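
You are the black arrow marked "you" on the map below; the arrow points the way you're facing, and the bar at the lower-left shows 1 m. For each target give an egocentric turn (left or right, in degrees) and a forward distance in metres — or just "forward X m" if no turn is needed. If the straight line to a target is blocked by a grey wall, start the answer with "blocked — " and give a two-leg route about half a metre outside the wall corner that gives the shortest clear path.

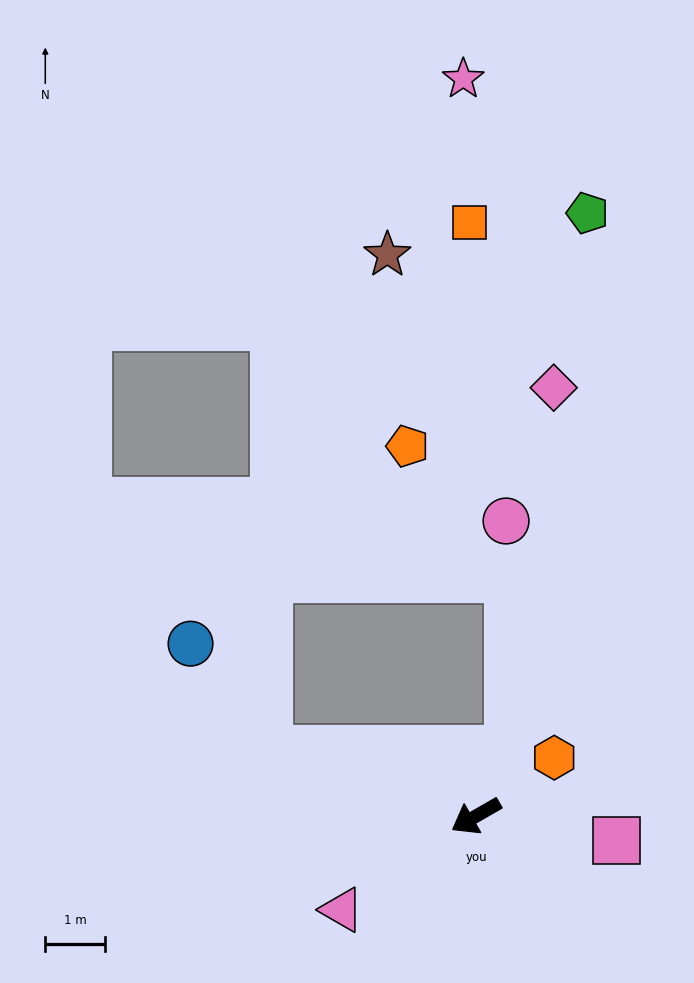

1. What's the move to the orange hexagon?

turn right 173°, forward 1.6 m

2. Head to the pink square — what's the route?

turn left 140°, forward 2.4 m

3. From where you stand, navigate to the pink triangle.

turn left 5°, forward 2.7 m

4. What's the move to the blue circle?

blocked — turn right 47°, forward 3.7 m, then turn right 37°, forward 2.2 m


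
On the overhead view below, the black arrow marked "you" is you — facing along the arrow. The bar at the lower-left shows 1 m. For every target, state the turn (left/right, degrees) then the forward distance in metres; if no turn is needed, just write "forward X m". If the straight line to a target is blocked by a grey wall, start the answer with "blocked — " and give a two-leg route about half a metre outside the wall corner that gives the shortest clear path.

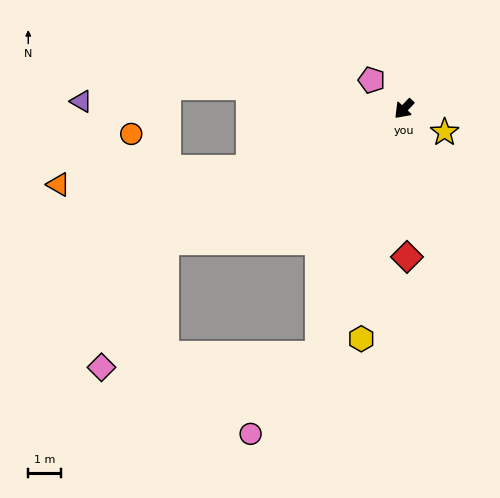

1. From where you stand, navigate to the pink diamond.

blocked — turn right 17°, forward 8.5 m, then turn left 34°, forward 4.4 m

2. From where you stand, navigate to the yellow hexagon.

turn left 33°, forward 7.2 m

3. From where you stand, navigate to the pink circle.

blocked — turn left 24°, forward 8.1 m, then turn right 21°, forward 3.2 m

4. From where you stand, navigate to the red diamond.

turn left 45°, forward 4.6 m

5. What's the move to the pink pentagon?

turn right 88°, forward 1.3 m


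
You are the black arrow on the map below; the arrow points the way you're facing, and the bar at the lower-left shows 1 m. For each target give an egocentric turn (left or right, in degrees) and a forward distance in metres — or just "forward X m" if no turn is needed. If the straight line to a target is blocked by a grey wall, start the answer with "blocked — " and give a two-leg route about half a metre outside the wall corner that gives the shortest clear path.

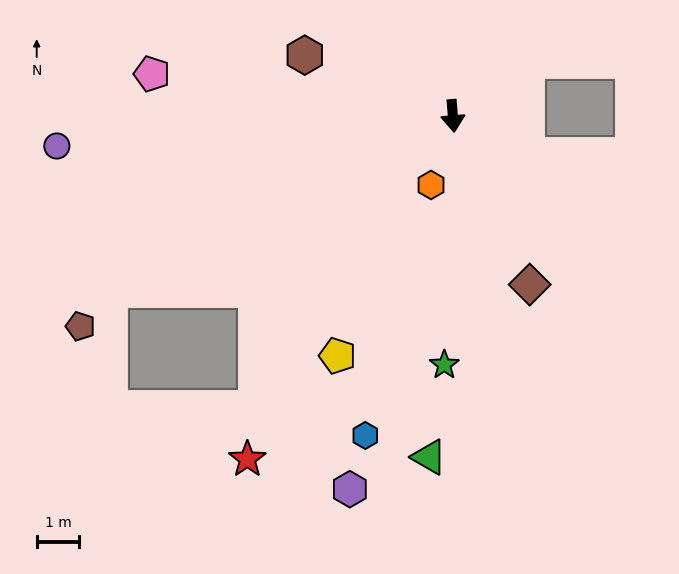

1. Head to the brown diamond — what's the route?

turn left 20°, forward 4.3 m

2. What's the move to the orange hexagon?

turn right 22°, forward 1.7 m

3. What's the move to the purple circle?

turn right 90°, forward 9.3 m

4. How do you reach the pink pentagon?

turn right 103°, forward 7.1 m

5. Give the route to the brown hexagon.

turn right 117°, forward 3.7 m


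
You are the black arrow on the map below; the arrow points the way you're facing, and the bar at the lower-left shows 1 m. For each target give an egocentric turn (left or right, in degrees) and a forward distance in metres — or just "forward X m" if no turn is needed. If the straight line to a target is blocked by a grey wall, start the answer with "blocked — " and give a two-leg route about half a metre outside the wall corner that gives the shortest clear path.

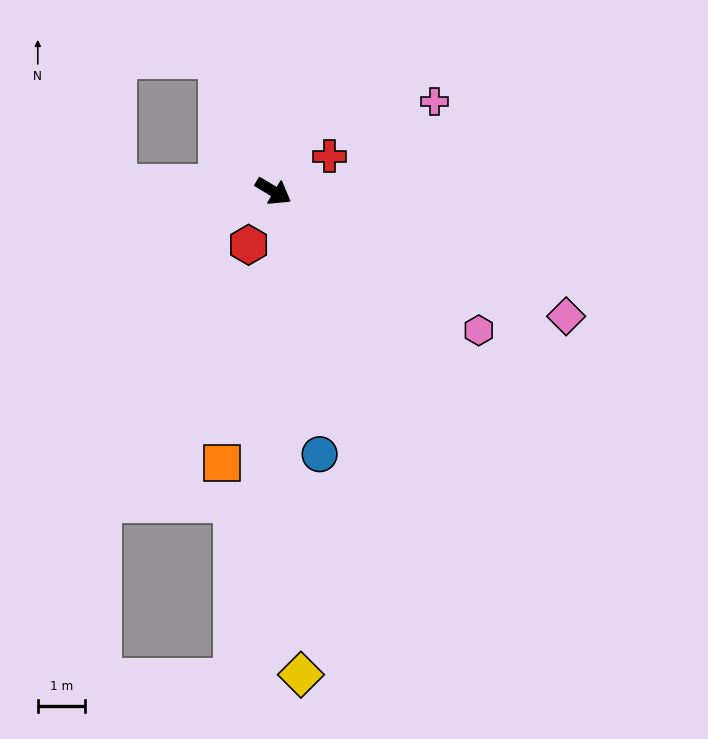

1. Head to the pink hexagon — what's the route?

turn right 3°, forward 5.3 m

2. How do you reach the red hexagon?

turn right 84°, forward 1.3 m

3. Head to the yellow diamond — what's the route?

turn right 56°, forward 10.3 m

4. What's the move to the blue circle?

turn right 49°, forward 5.7 m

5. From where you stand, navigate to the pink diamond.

turn left 8°, forward 6.8 m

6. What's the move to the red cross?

turn left 63°, forward 1.4 m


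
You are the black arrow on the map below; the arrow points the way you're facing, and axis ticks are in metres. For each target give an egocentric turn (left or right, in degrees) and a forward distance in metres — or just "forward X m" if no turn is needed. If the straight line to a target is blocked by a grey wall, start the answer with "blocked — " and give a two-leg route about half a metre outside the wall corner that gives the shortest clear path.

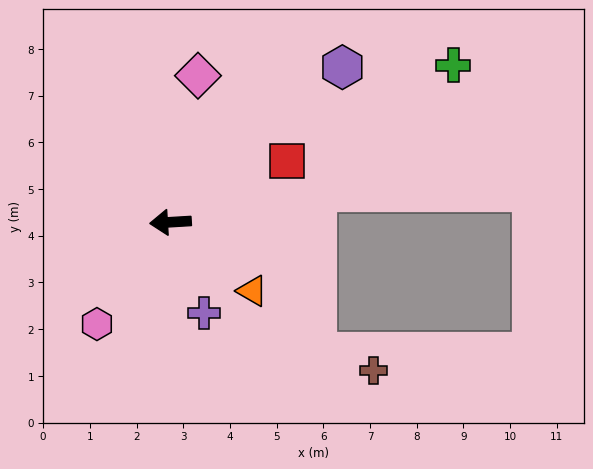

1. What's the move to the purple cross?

turn left 107°, forward 2.1 m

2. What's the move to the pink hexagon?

turn left 51°, forward 2.7 m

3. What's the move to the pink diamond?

turn right 104°, forward 3.2 m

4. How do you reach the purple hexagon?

turn right 141°, forward 5.0 m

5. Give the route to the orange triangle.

turn left 137°, forward 2.3 m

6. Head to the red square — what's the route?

turn right 156°, forward 2.8 m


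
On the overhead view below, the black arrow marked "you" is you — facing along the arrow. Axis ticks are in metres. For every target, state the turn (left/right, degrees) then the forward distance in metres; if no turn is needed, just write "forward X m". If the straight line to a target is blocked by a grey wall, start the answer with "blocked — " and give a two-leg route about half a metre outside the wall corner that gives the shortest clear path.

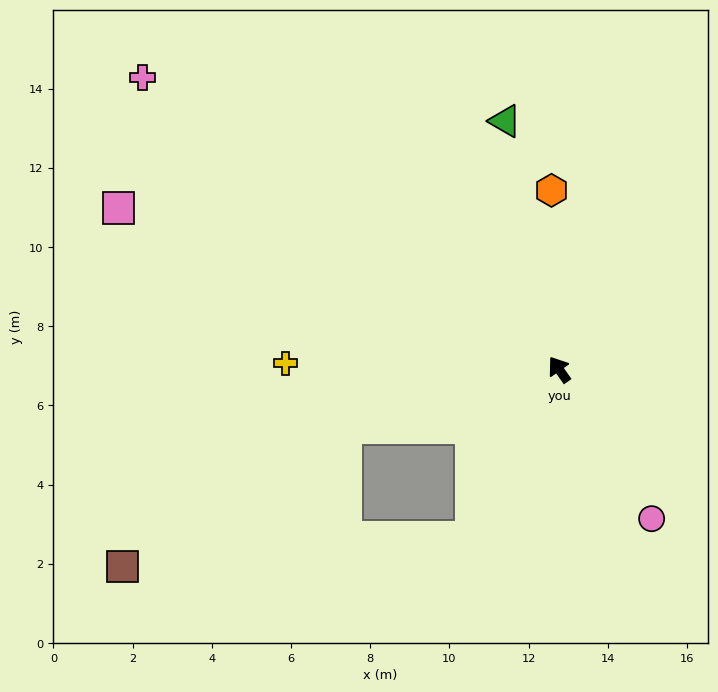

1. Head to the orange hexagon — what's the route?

turn right 33°, forward 4.5 m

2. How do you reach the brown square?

blocked — turn left 70°, forward 5.6 m, then turn left 17°, forward 6.6 m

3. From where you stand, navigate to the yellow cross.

turn left 54°, forward 6.9 m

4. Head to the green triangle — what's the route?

turn right 23°, forward 6.4 m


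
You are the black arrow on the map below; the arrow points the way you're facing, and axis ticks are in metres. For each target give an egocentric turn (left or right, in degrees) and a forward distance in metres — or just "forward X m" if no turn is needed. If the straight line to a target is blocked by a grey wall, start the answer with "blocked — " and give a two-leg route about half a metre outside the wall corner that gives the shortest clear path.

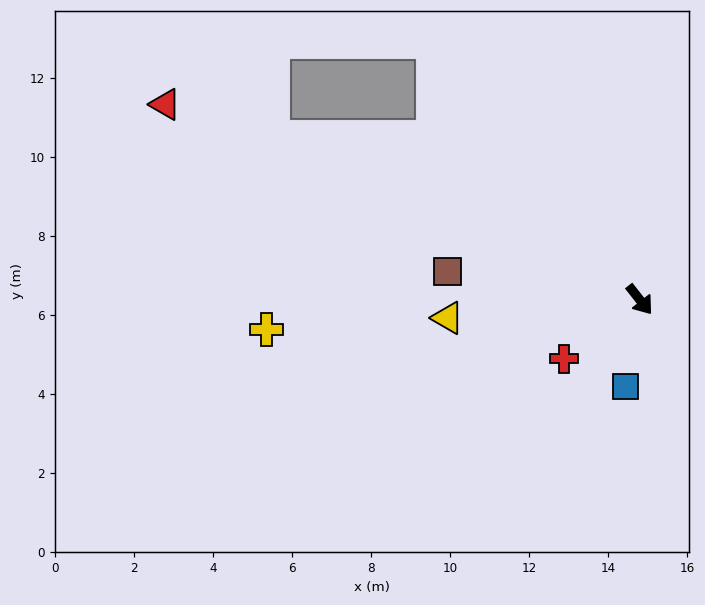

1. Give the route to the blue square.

turn right 47°, forward 2.2 m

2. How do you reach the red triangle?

turn right 150°, forward 13.0 m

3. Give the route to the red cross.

turn right 90°, forward 2.4 m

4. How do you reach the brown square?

turn right 136°, forward 4.9 m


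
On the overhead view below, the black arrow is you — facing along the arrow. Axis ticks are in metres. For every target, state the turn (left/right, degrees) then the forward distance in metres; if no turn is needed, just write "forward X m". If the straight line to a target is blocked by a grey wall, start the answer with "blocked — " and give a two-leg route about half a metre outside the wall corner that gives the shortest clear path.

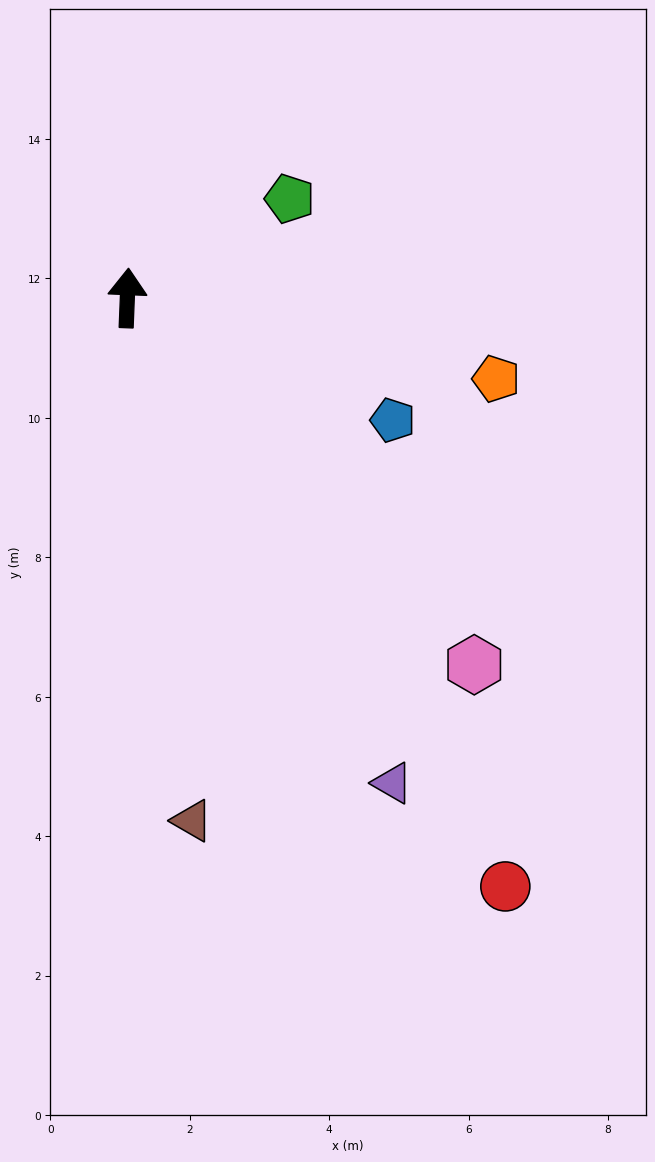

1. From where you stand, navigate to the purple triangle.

turn right 149°, forward 7.9 m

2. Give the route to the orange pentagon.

turn right 100°, forward 5.4 m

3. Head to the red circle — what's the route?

turn right 145°, forward 10.0 m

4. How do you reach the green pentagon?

turn right 56°, forward 2.7 m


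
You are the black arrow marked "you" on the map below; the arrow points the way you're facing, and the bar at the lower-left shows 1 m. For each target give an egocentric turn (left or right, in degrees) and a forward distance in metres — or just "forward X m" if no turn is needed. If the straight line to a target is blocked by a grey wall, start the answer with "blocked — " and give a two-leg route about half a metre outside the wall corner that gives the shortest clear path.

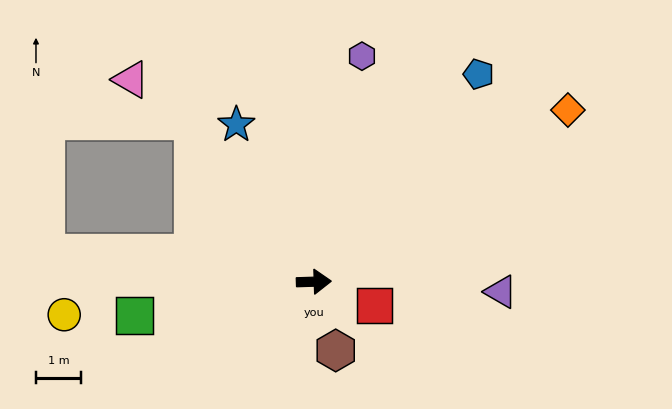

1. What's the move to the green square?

turn right 171°, forward 4.1 m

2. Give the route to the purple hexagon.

turn left 76°, forward 5.1 m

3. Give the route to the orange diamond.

turn left 32°, forward 6.8 m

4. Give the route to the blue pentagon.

turn left 50°, forward 5.9 m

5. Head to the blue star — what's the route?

turn left 114°, forward 3.9 m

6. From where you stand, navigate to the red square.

turn right 23°, forward 1.5 m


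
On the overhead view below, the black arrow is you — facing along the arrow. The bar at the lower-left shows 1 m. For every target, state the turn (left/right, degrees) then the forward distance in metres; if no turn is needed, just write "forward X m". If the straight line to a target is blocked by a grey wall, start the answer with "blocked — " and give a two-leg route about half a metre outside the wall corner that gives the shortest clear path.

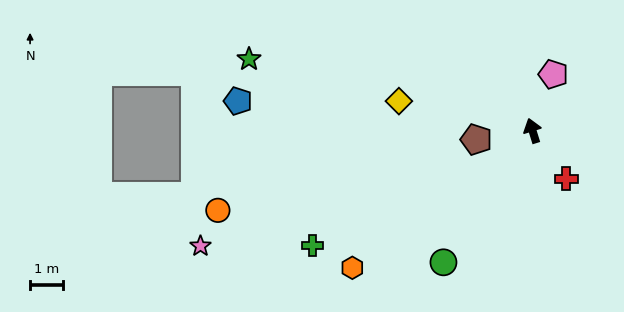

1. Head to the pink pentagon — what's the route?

turn right 37°, forward 1.8 m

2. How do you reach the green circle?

turn left 129°, forward 4.8 m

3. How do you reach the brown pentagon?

turn left 82°, forward 1.7 m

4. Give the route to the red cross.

turn right 162°, forward 1.8 m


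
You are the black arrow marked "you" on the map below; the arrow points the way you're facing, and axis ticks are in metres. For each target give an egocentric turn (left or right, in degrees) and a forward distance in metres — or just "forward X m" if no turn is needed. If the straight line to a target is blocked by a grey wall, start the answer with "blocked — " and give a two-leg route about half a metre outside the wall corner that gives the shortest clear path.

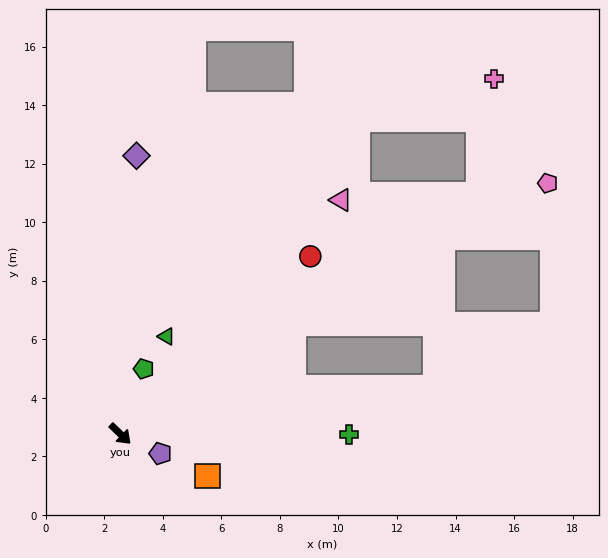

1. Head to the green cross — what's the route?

turn left 44°, forward 7.8 m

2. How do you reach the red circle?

turn left 87°, forward 8.9 m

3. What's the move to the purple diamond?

turn left 131°, forward 9.5 m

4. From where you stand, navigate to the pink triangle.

turn left 91°, forward 11.0 m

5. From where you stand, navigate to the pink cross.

blocked — turn left 97°, forward 13.5 m, then turn right 36°, forward 4.9 m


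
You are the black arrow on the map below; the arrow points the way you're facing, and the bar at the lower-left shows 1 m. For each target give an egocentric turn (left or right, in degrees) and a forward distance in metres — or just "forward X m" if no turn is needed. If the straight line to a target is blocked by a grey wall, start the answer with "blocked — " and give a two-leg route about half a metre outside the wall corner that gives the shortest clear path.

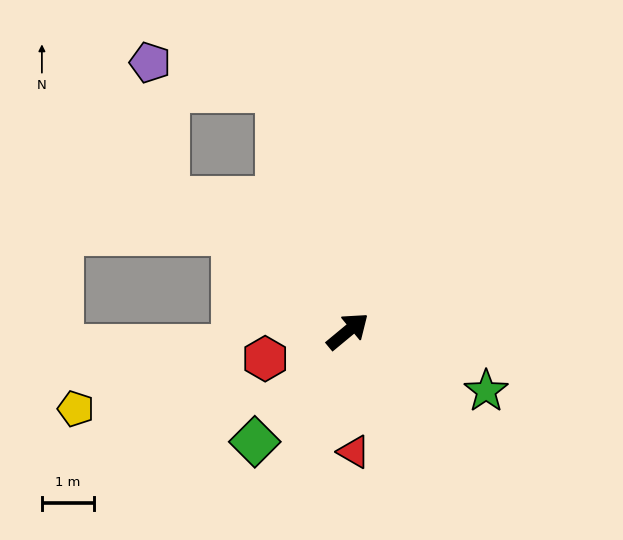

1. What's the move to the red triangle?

turn right 127°, forward 2.3 m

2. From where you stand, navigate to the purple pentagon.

blocked — turn left 67°, forward 4.8 m, then turn left 61°, forward 2.5 m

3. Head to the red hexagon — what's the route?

turn left 159°, forward 1.7 m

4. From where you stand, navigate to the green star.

turn right 63°, forward 2.9 m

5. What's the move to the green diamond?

turn right 170°, forward 2.8 m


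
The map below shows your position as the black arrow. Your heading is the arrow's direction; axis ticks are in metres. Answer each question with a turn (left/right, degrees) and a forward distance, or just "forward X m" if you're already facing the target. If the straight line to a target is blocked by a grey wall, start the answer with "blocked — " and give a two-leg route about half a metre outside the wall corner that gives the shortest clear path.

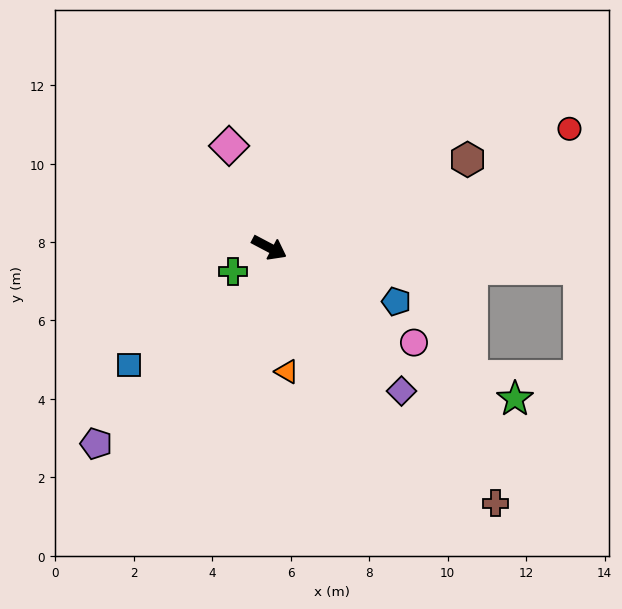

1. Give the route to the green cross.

turn right 119°, forward 1.1 m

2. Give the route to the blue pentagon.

turn left 5°, forward 3.5 m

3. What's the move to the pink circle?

turn right 5°, forward 4.4 m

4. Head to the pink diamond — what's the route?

turn left 139°, forward 2.8 m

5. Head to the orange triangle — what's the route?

turn right 54°, forward 3.2 m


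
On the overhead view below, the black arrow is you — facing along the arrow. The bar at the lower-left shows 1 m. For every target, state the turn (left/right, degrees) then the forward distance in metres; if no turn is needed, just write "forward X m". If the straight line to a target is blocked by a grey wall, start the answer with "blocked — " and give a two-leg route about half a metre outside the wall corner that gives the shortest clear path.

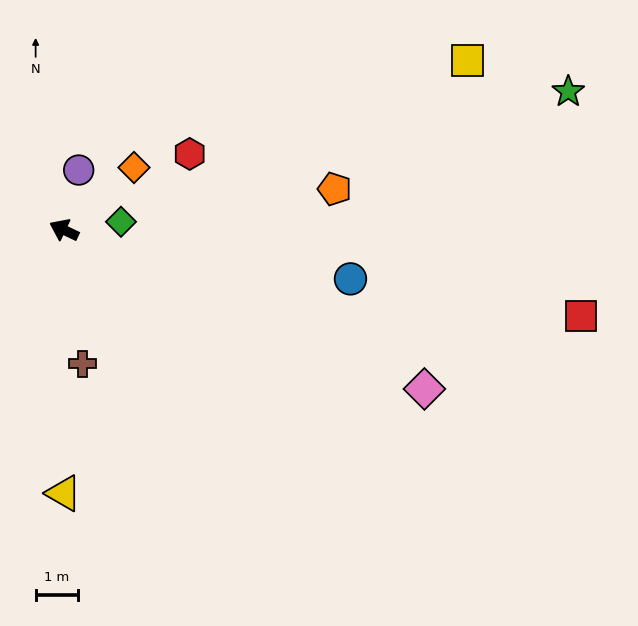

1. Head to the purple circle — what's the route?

turn right 78°, forward 1.5 m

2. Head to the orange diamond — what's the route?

turn right 113°, forward 2.2 m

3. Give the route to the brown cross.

turn left 123°, forward 3.2 m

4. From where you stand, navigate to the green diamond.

turn right 146°, forward 1.4 m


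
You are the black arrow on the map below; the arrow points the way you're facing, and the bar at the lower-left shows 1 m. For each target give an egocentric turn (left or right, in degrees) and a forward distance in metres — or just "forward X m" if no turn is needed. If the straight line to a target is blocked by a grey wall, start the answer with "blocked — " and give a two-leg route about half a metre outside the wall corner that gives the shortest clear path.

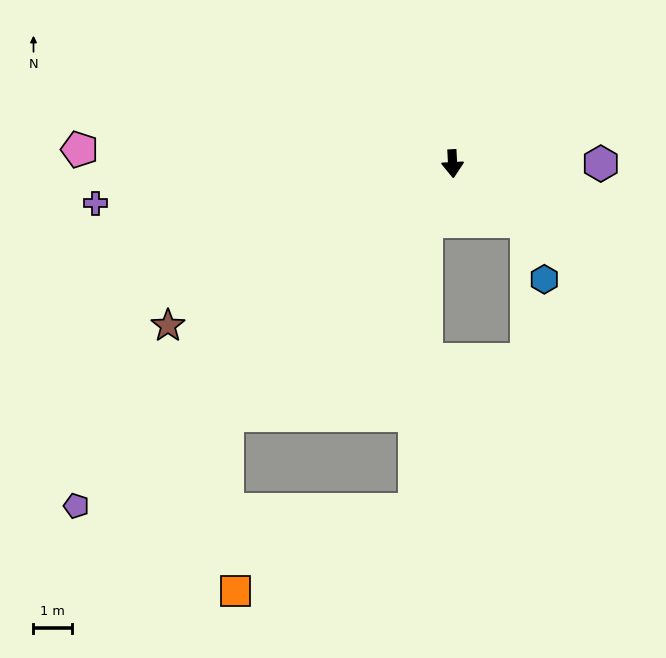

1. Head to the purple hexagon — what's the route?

turn left 87°, forward 3.8 m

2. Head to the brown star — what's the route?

turn right 63°, forward 8.5 m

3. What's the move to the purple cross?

turn right 87°, forward 9.3 m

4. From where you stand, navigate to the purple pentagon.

turn right 51°, forward 13.1 m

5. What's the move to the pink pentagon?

turn right 95°, forward 9.6 m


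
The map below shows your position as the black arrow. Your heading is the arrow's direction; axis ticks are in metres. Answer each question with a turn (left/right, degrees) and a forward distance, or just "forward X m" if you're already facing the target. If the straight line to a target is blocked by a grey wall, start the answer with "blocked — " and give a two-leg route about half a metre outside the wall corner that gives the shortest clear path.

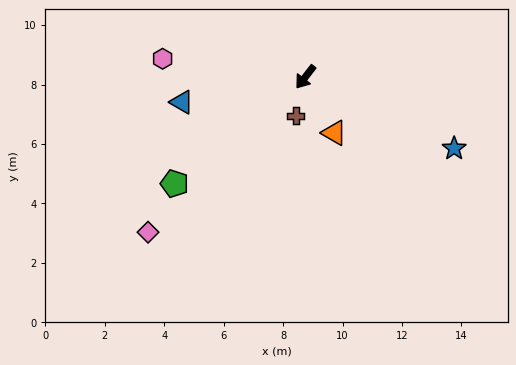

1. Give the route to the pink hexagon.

turn right 59°, forward 4.8 m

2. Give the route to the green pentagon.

turn right 13°, forward 5.7 m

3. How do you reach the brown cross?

turn left 24°, forward 1.3 m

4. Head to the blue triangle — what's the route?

turn right 41°, forward 4.2 m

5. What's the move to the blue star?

turn left 102°, forward 5.6 m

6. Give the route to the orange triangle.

turn left 65°, forward 2.1 m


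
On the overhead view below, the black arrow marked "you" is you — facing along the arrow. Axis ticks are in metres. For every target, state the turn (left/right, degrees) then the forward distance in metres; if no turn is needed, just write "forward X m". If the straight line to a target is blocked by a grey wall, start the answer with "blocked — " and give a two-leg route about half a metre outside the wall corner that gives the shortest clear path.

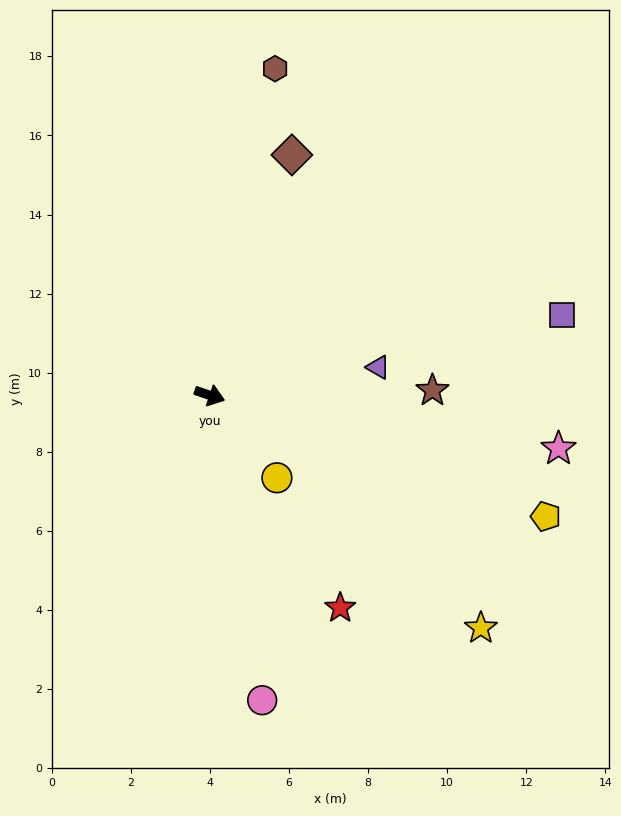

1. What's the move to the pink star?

turn left 10°, forward 8.9 m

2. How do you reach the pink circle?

turn right 62°, forward 7.8 m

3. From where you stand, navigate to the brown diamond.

turn left 90°, forward 6.4 m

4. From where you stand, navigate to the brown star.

turn left 20°, forward 5.6 m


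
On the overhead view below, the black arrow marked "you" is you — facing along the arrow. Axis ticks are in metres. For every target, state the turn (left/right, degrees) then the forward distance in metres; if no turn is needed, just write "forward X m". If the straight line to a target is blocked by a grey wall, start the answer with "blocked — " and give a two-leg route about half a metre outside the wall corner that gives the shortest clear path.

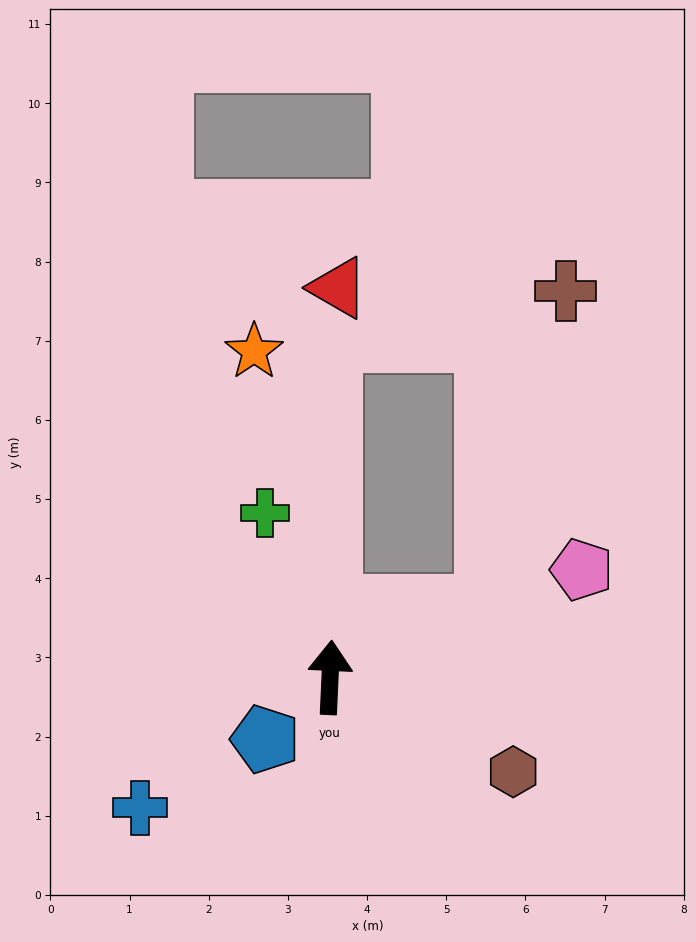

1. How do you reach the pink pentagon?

turn right 64°, forward 3.5 m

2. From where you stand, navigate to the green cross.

turn left 24°, forward 2.2 m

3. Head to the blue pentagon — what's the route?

turn left 136°, forward 1.1 m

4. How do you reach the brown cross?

blocked — turn right 64°, forward 2.2 m, then turn left 53°, forward 4.1 m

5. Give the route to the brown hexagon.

turn right 115°, forward 2.6 m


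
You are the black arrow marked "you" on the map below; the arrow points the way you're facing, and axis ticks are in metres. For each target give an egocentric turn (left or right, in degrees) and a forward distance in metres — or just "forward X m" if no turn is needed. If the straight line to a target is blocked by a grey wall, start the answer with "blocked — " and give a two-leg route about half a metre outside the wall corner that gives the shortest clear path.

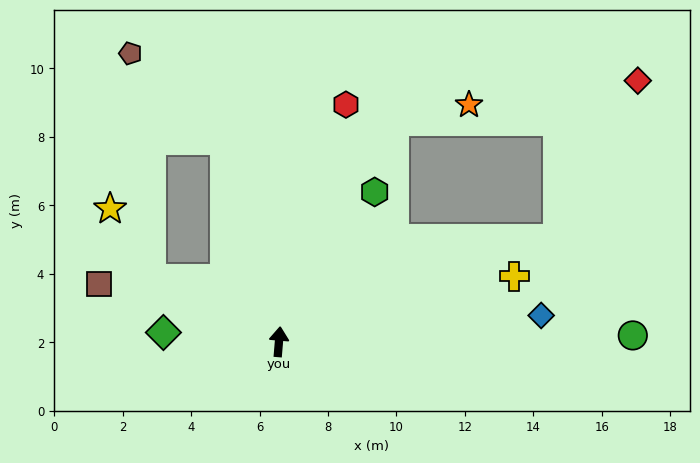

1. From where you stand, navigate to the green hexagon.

turn right 28°, forward 5.2 m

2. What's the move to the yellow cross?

turn right 70°, forward 7.1 m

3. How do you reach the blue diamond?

turn right 80°, forward 7.7 m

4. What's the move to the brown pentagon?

blocked — turn left 20°, forward 6.1 m, then turn left 32°, forward 3.7 m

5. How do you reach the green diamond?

turn left 90°, forward 3.4 m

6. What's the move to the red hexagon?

turn right 11°, forward 7.2 m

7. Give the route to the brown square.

turn left 77°, forward 5.5 m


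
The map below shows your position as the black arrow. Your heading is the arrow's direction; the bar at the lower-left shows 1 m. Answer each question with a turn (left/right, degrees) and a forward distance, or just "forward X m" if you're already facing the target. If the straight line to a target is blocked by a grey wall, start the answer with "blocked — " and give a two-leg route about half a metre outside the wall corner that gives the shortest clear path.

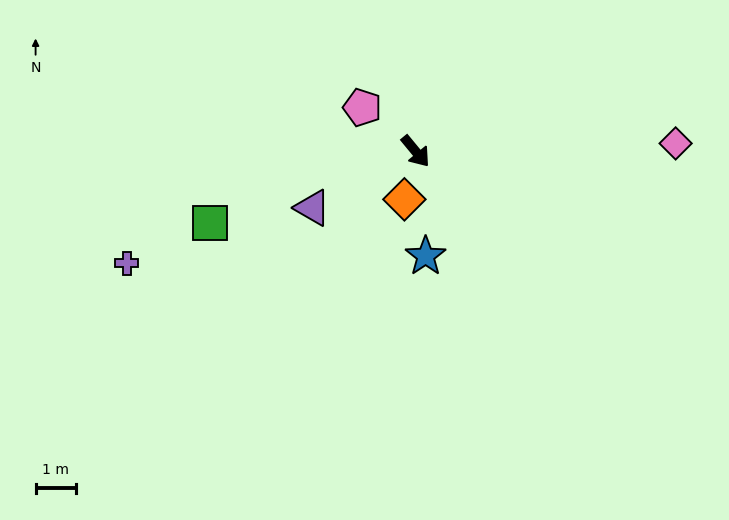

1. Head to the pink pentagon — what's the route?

turn right 169°, forward 1.7 m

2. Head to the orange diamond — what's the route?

turn right 53°, forward 1.2 m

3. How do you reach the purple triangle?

turn right 101°, forward 2.9 m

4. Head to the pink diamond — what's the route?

turn left 52°, forward 6.4 m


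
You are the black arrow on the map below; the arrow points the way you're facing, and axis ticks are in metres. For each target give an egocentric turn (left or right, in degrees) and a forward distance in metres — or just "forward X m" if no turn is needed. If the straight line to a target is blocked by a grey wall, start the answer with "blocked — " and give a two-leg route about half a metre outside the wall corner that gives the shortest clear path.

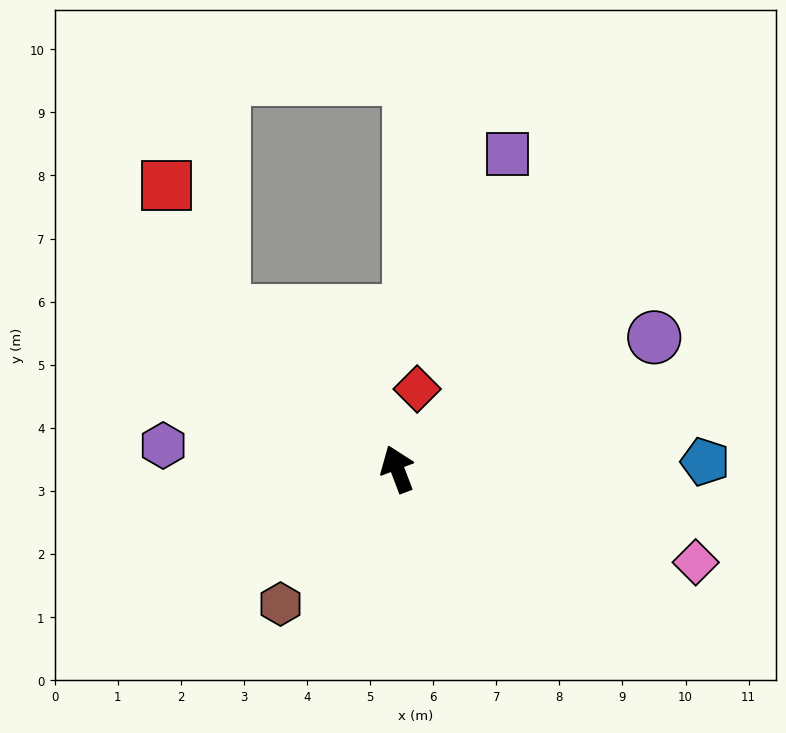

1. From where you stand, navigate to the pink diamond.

turn right 128°, forward 5.0 m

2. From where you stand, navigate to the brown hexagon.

turn left 118°, forward 2.8 m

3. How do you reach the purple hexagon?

turn left 63°, forward 3.7 m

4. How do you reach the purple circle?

turn right 84°, forward 4.6 m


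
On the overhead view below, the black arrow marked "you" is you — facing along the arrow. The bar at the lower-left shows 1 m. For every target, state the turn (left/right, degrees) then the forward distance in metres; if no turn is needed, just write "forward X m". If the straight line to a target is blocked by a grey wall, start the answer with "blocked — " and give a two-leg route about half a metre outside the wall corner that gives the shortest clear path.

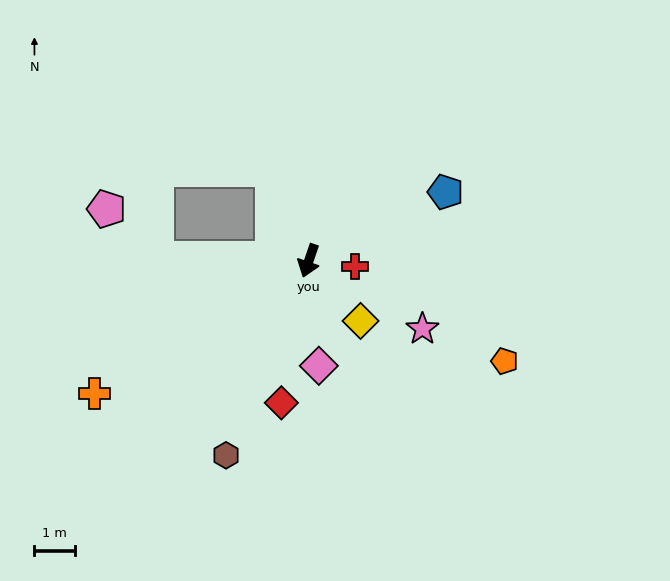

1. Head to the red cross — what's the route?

turn left 102°, forward 1.2 m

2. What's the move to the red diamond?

turn left 8°, forward 3.6 m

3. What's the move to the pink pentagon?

blocked — turn right 72°, forward 3.8 m, then turn right 43°, forward 1.7 m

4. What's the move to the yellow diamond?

turn left 60°, forward 2.0 m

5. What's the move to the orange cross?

turn right 39°, forward 6.3 m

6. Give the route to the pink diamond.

turn left 24°, forward 2.6 m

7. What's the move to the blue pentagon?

turn left 136°, forward 3.8 m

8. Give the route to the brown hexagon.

turn right 4°, forward 5.3 m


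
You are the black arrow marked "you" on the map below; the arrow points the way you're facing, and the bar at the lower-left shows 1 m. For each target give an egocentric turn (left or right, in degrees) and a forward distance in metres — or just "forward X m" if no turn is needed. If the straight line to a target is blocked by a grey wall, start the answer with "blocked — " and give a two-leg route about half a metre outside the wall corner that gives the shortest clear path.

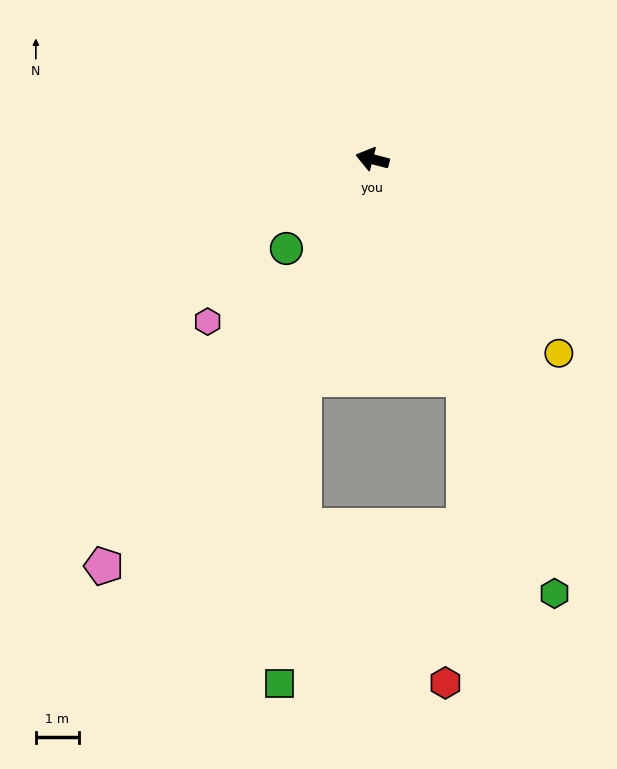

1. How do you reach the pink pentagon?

turn left 71°, forward 11.3 m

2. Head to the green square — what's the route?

blocked — turn left 87°, forward 5.3 m, then turn left 13°, forward 7.1 m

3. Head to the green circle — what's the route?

turn left 61°, forward 2.9 m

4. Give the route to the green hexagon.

turn left 127°, forward 10.9 m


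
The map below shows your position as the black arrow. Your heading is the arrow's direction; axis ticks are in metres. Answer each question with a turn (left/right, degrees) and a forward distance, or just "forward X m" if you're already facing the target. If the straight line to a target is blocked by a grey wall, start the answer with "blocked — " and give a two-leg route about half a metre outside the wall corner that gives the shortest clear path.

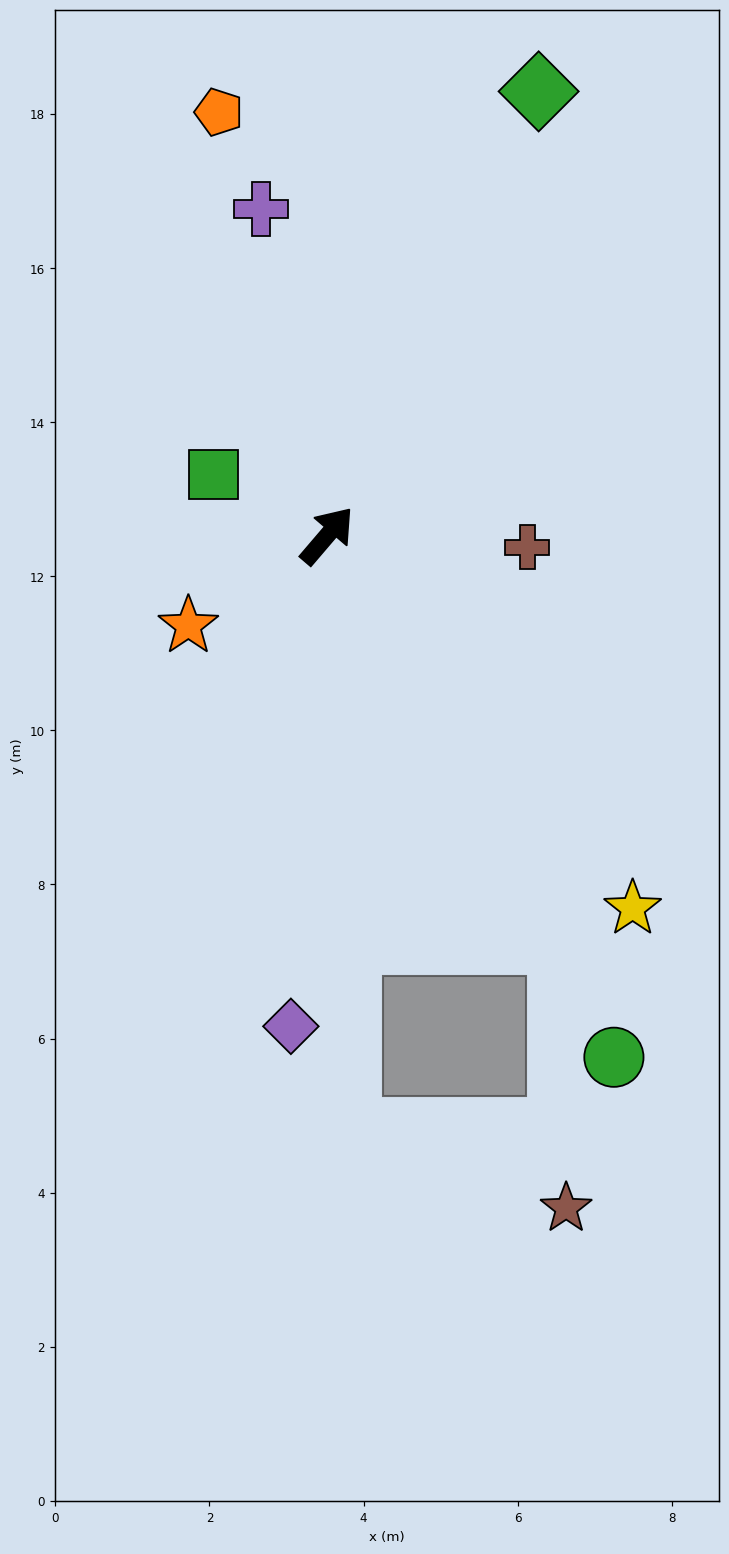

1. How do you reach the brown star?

blocked — turn right 110°, forward 6.1 m, then turn right 28°, forward 3.5 m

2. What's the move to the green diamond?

turn left 15°, forward 6.4 m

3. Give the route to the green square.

turn left 103°, forward 1.7 m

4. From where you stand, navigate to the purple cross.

turn left 52°, forward 4.3 m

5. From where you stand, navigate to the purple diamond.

turn right 144°, forward 6.4 m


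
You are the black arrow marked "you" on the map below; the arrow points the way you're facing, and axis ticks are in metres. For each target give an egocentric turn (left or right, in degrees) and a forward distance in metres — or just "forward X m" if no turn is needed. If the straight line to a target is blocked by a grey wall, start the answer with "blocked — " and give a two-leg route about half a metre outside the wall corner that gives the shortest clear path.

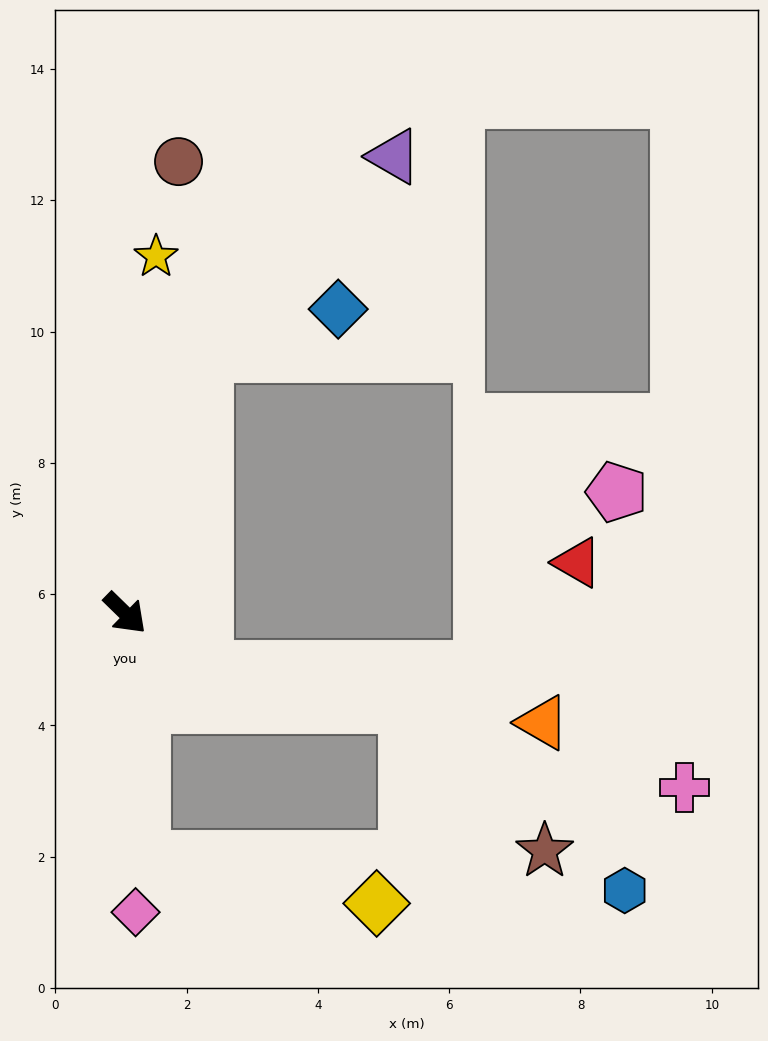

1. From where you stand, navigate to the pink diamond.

turn right 44°, forward 4.6 m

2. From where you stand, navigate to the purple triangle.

blocked — turn left 117°, forward 4.1 m, then turn right 26°, forward 4.2 m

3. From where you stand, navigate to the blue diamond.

blocked — turn left 117°, forward 4.1 m, then turn right 54°, forward 2.1 m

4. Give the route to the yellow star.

turn left 129°, forward 5.5 m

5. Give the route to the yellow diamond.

blocked — turn right 42°, forward 3.8 m, then turn left 76°, forward 3.6 m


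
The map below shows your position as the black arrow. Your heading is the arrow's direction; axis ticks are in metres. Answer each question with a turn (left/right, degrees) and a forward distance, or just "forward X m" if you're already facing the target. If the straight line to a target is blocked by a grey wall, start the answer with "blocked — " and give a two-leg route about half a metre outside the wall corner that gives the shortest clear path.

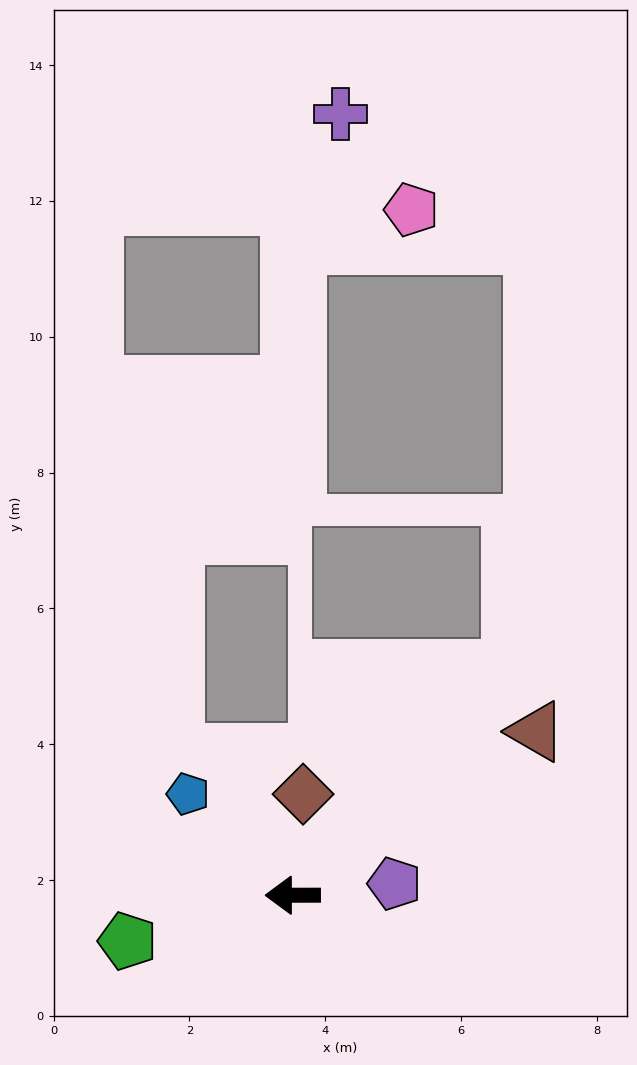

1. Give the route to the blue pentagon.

turn right 44°, forward 2.1 m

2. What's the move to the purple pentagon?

turn right 174°, forward 1.5 m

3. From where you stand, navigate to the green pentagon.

turn left 15°, forward 2.5 m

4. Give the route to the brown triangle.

turn right 146°, forward 4.3 m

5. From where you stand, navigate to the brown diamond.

turn right 96°, forward 1.5 m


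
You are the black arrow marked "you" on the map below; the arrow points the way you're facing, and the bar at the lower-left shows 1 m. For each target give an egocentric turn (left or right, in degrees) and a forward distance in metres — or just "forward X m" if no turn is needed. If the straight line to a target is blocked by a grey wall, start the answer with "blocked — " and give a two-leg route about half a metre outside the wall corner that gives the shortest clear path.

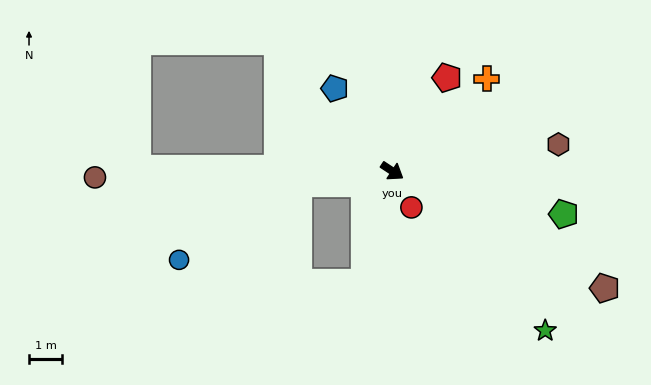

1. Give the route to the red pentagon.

turn left 93°, forward 3.3 m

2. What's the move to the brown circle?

turn right 145°, forward 9.0 m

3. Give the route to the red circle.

turn right 29°, forward 1.2 m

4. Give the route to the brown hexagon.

turn left 42°, forward 5.1 m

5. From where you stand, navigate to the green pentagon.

turn left 19°, forward 5.3 m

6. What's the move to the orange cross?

turn left 78°, forward 4.0 m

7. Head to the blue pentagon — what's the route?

turn left 158°, forward 3.0 m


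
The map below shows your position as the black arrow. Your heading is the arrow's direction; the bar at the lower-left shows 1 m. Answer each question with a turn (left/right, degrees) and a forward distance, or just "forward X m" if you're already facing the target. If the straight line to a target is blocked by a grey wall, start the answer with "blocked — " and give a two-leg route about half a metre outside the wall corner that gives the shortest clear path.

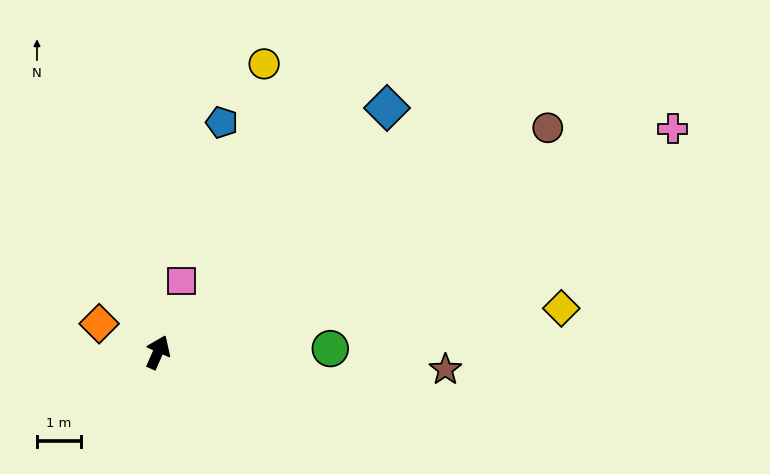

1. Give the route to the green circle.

turn right 65°, forward 3.9 m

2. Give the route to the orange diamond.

turn left 88°, forward 1.5 m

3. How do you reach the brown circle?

turn right 36°, forward 10.2 m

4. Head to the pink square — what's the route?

turn left 5°, forward 1.7 m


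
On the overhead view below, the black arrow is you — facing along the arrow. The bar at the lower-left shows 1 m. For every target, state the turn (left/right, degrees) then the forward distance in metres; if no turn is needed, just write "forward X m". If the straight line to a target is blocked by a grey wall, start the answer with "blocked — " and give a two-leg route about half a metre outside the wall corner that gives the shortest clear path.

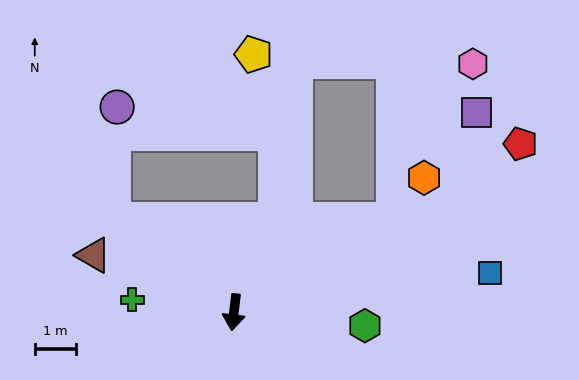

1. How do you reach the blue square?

turn left 106°, forward 6.3 m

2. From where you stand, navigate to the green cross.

turn right 90°, forward 2.5 m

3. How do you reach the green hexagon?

turn left 91°, forward 3.2 m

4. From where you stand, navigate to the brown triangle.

turn right 105°, forward 3.7 m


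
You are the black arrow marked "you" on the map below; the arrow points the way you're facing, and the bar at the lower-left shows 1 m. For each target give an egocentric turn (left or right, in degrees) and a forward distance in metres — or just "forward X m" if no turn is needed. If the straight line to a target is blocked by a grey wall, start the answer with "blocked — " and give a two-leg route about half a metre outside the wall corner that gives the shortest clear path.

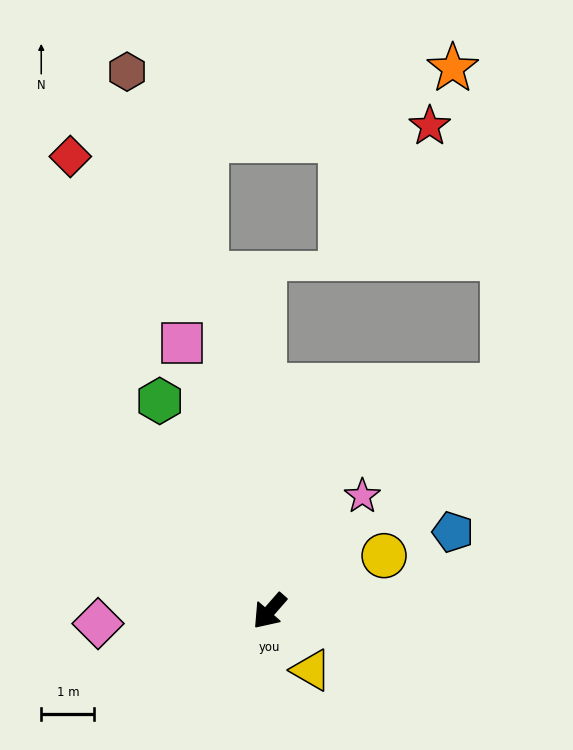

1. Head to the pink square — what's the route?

turn right 121°, forward 5.3 m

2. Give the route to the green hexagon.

turn right 111°, forward 4.5 m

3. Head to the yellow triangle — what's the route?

turn left 76°, forward 1.4 m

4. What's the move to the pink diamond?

turn right 45°, forward 3.2 m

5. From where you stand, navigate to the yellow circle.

turn left 157°, forward 2.4 m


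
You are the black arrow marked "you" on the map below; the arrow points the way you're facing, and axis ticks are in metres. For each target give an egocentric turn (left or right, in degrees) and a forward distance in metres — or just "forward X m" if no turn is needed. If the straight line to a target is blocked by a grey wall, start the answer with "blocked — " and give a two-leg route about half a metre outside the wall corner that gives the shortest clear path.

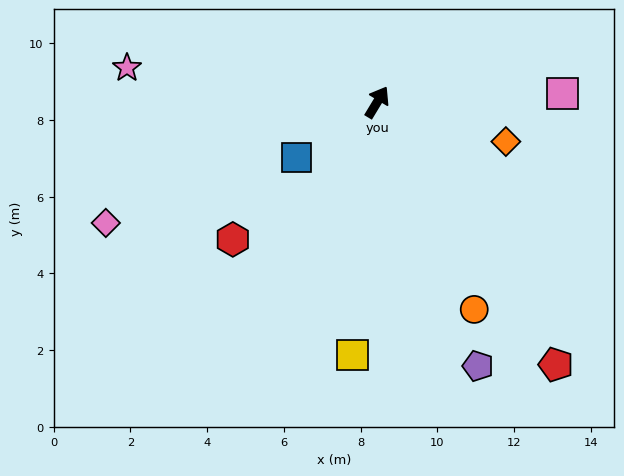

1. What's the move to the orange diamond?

turn right 76°, forward 3.5 m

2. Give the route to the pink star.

turn left 113°, forward 6.6 m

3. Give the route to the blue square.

turn left 156°, forward 2.6 m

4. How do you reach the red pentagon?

turn right 115°, forward 8.3 m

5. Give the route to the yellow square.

turn right 154°, forward 6.6 m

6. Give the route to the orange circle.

turn right 124°, forward 6.0 m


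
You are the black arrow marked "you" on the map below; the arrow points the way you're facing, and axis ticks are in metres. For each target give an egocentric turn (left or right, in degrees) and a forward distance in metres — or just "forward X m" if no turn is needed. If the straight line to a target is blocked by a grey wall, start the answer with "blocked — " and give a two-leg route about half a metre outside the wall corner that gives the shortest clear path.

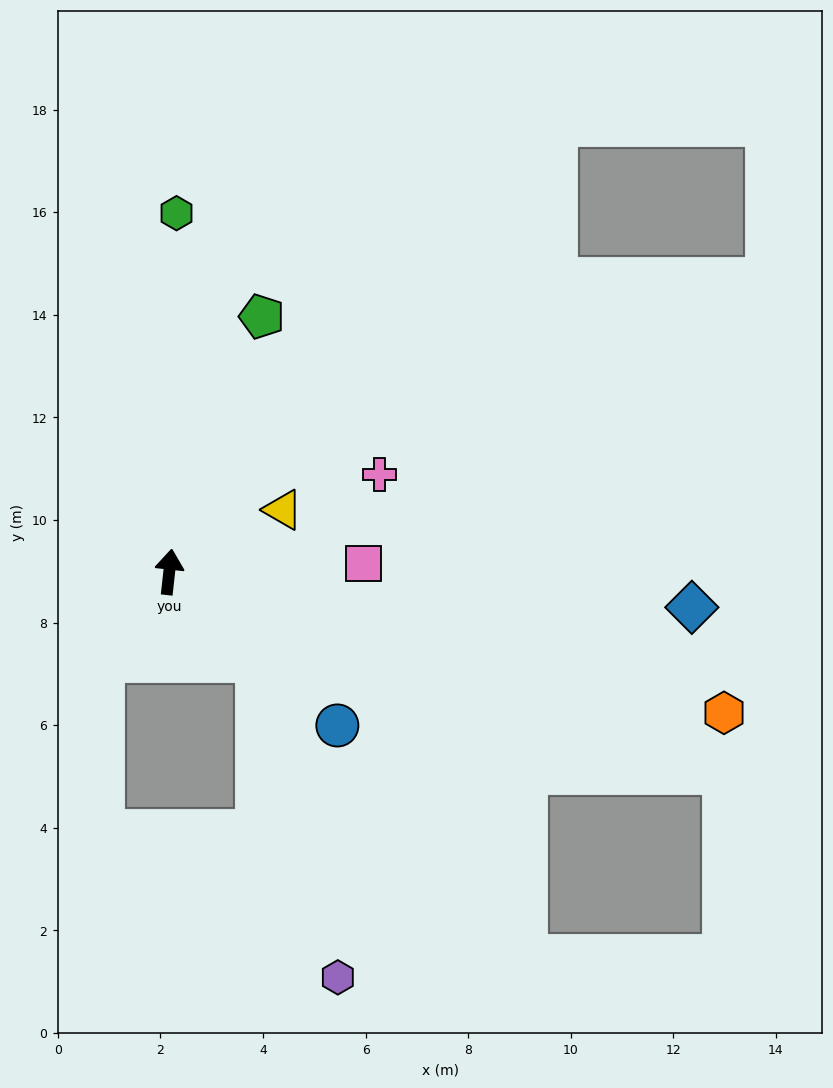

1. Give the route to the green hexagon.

turn left 5°, forward 7.0 m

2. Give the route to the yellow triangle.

turn right 55°, forward 2.5 m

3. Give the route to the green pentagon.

turn right 14°, forward 5.3 m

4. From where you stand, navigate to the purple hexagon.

blocked — turn right 129°, forward 2.4 m, then turn right 30°, forward 6.4 m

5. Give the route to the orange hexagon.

turn right 98°, forward 11.2 m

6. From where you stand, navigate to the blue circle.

turn right 126°, forward 4.4 m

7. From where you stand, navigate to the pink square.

turn right 81°, forward 3.8 m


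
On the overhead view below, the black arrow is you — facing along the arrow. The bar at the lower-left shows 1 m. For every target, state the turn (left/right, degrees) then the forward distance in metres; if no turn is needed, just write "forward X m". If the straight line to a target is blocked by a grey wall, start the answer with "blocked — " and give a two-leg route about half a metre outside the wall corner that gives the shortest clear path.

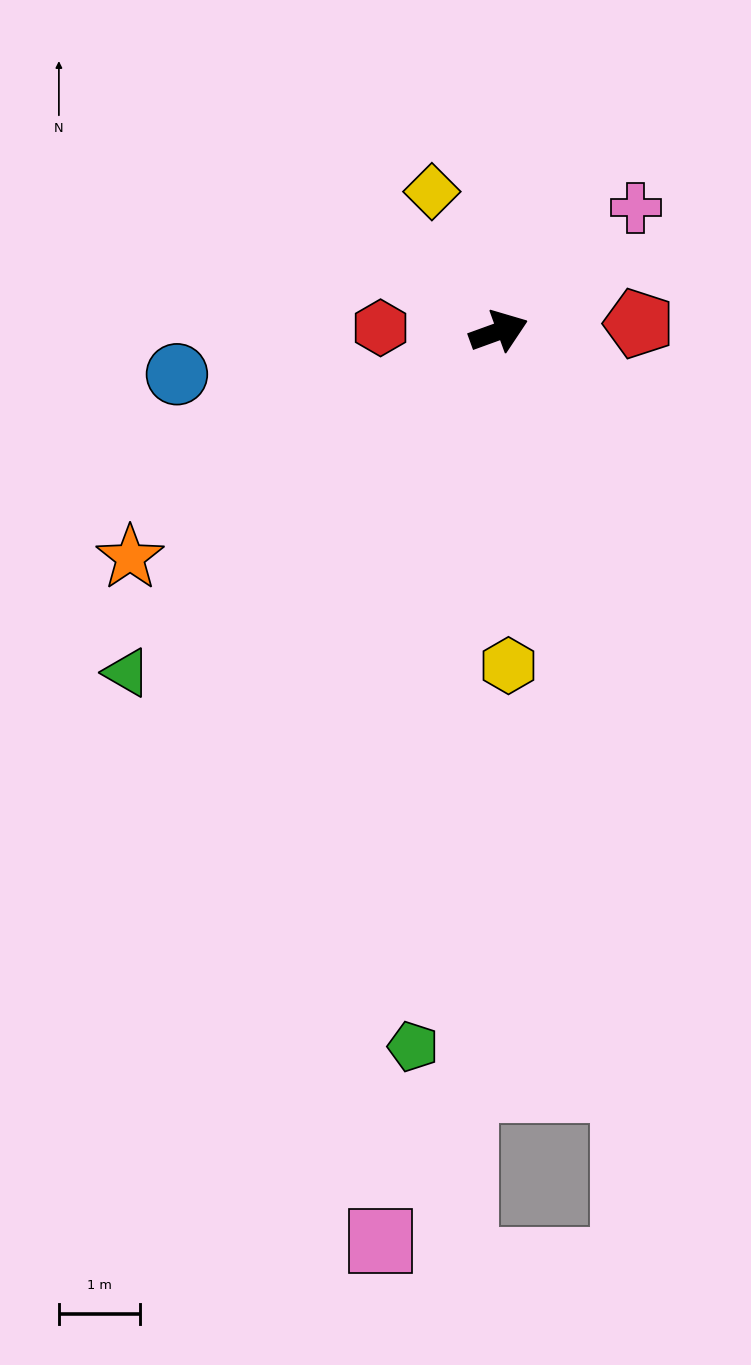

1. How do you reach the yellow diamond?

turn left 96°, forward 1.9 m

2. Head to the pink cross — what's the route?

turn left 22°, forward 2.3 m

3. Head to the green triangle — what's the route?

turn right 157°, forward 6.2 m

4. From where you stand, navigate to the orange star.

turn right 168°, forward 5.3 m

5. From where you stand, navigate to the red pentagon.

turn right 17°, forward 1.7 m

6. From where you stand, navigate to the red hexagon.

turn left 158°, forward 1.5 m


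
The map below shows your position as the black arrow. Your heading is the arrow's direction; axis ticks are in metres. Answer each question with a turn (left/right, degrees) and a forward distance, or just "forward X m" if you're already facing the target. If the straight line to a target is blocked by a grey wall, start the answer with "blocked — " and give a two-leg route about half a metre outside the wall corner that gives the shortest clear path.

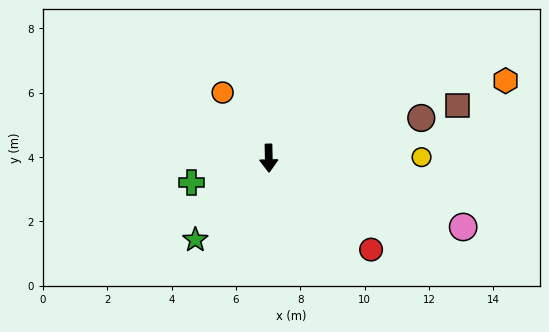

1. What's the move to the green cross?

turn right 74°, forward 2.5 m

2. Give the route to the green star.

turn right 43°, forward 3.4 m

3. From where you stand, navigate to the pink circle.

turn left 69°, forward 6.4 m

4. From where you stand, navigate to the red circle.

turn left 47°, forward 4.3 m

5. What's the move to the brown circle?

turn left 104°, forward 4.9 m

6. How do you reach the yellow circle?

turn left 89°, forward 4.7 m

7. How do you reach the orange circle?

turn right 146°, forward 2.5 m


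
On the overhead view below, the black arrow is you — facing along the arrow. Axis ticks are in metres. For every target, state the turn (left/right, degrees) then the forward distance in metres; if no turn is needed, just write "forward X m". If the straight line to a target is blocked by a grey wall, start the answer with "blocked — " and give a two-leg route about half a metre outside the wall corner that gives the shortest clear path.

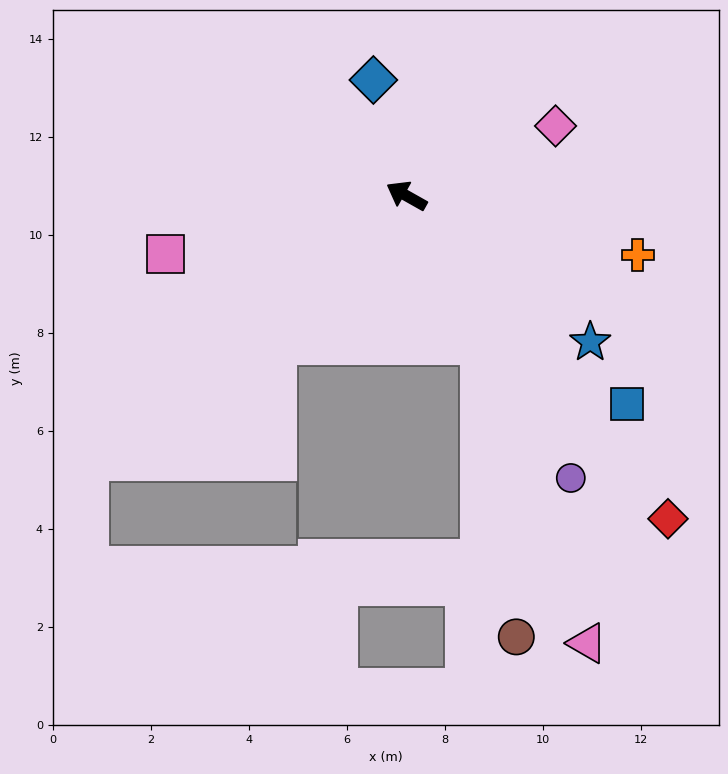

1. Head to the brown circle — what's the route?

blocked — turn left 146°, forward 3.4 m, then turn right 20°, forward 6.0 m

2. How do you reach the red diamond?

turn left 158°, forward 8.5 m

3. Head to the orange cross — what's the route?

turn right 165°, forward 4.9 m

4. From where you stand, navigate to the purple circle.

turn left 150°, forward 6.7 m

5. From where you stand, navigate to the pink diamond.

turn right 126°, forward 3.4 m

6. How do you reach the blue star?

turn left 171°, forward 4.8 m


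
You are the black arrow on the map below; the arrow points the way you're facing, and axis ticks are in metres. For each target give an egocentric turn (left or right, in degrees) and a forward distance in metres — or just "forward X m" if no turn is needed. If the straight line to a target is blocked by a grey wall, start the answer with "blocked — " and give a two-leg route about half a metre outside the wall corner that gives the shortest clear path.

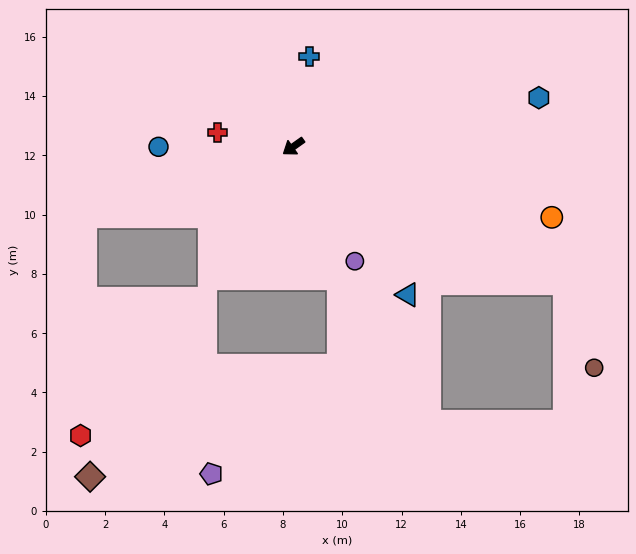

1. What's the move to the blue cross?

turn right 135°, forward 3.1 m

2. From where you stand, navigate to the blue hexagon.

turn left 156°, forward 8.4 m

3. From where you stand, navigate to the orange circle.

turn left 129°, forward 9.0 m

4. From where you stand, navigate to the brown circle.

blocked — turn left 118°, forward 10.3 m, then turn right 45°, forward 3.0 m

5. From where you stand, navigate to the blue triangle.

turn left 92°, forward 6.3 m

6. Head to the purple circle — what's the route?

turn left 83°, forward 4.4 m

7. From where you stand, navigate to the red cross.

turn right 46°, forward 2.6 m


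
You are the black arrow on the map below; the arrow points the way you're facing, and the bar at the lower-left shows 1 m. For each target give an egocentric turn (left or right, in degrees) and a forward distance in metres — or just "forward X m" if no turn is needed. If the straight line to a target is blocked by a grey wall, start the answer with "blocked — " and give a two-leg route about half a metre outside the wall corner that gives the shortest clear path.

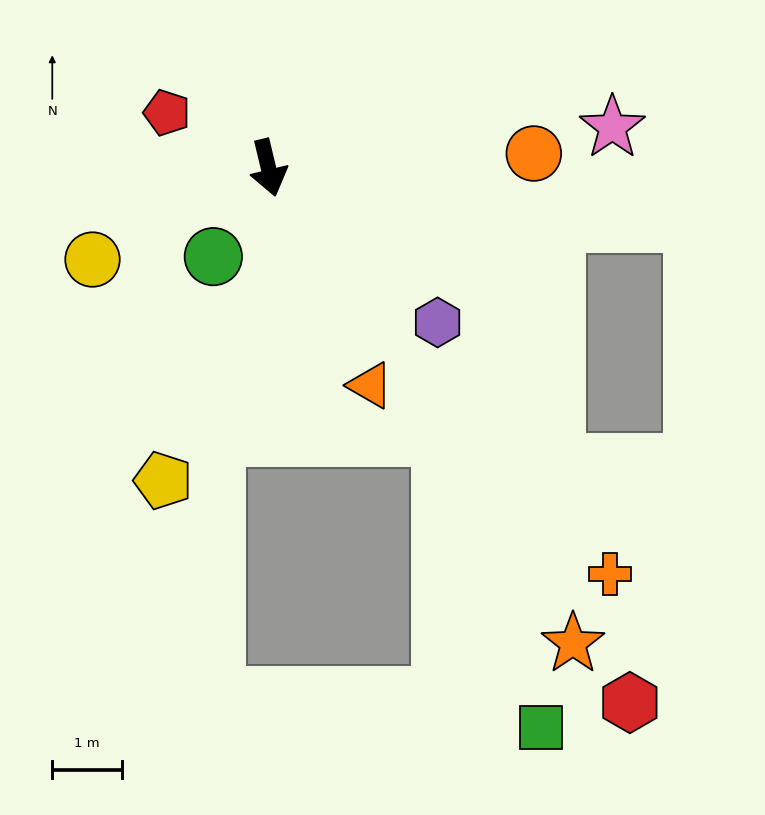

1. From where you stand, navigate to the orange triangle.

turn left 12°, forward 3.5 m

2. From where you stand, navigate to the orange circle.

turn left 80°, forward 3.8 m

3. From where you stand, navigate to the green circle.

turn right 45°, forward 1.5 m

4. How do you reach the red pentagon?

turn right 132°, forward 1.7 m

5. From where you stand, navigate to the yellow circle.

turn right 76°, forward 2.9 m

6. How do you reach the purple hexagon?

turn left 34°, forward 3.3 m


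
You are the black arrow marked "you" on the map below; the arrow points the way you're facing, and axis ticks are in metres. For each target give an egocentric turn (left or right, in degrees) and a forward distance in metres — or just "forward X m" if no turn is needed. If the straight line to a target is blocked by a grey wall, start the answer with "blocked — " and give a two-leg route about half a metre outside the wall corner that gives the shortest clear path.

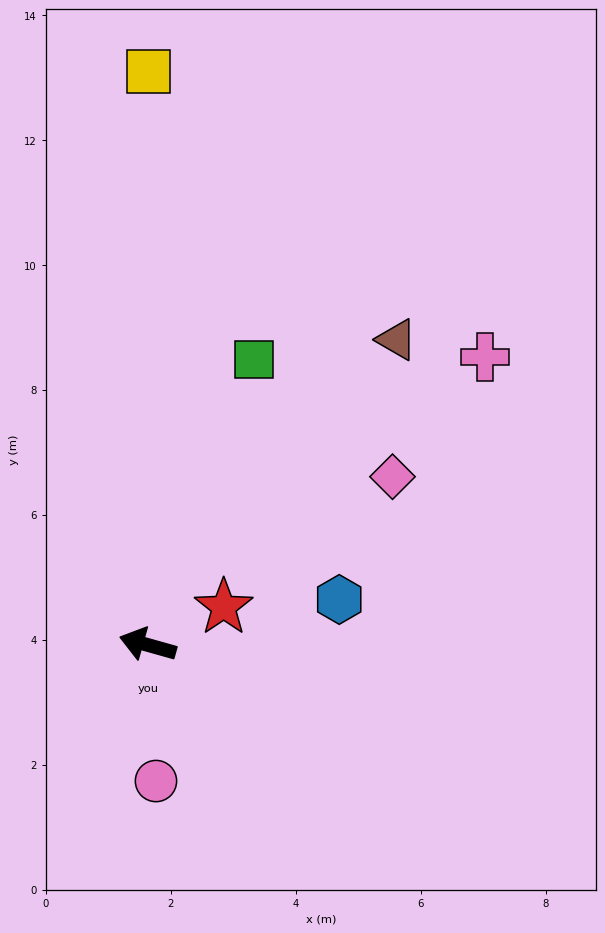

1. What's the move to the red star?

turn right 138°, forward 1.4 m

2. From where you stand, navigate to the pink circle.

turn left 109°, forward 2.2 m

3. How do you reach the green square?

turn right 95°, forward 4.9 m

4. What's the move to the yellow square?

turn right 74°, forward 9.2 m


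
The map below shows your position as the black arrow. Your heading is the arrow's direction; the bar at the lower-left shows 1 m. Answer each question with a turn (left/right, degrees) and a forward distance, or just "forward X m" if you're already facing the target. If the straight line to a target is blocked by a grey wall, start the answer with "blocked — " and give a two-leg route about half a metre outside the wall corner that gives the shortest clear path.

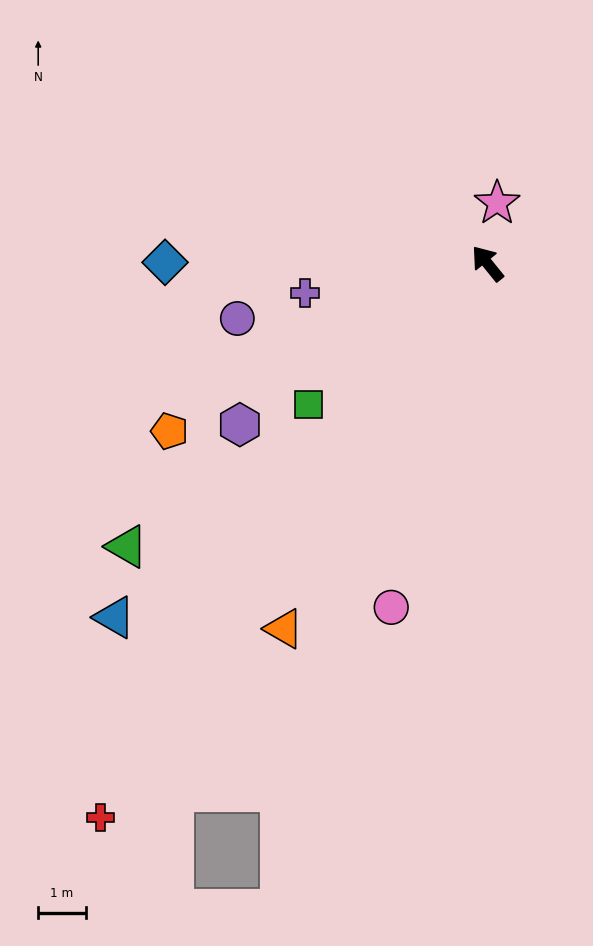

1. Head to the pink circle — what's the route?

turn left 125°, forward 7.5 m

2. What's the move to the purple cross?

turn left 60°, forward 3.9 m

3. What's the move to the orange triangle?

turn left 112°, forward 8.8 m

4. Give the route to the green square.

turn left 89°, forward 4.8 m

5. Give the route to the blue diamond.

turn left 51°, forward 6.8 m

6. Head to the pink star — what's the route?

turn right 48°, forward 1.3 m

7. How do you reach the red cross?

turn left 106°, forward 14.2 m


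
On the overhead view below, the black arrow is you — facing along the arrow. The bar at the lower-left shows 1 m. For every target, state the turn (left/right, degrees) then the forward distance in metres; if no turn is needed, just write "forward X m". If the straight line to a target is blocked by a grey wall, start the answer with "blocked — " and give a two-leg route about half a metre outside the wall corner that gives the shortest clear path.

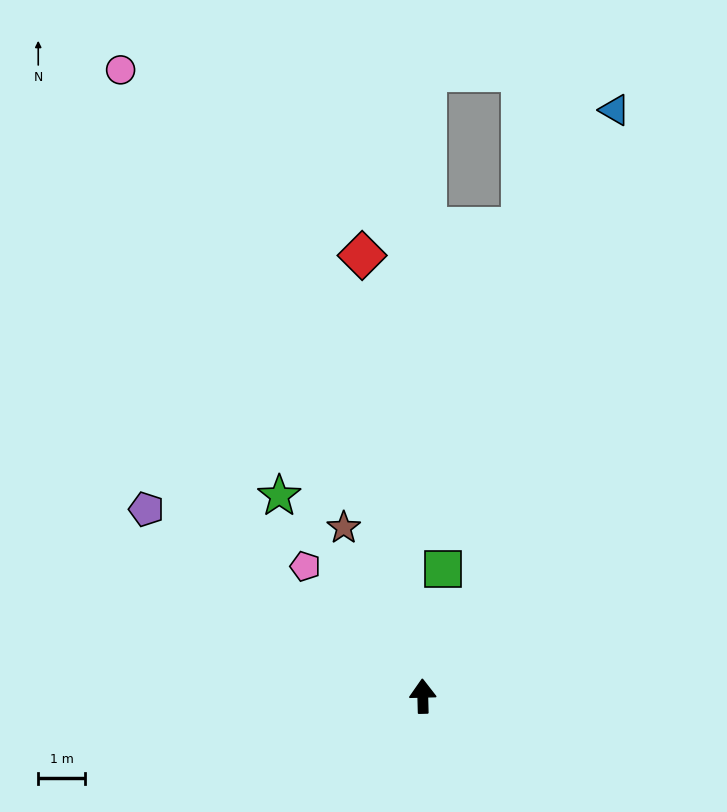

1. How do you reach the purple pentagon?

turn left 54°, forward 7.1 m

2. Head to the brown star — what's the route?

turn left 24°, forward 3.9 m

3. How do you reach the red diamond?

turn left 6°, forward 9.4 m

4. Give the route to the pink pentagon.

turn left 41°, forward 3.7 m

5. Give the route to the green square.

turn right 10°, forward 2.7 m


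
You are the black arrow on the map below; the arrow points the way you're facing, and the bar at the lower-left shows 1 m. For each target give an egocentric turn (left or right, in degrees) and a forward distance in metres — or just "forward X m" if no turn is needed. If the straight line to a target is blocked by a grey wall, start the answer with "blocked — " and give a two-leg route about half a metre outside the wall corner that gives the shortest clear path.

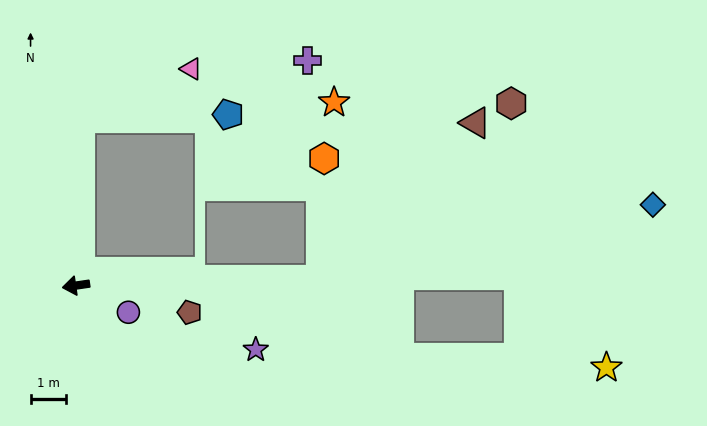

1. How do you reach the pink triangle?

blocked — turn right 100°, forward 4.8 m, then turn right 65°, forward 3.5 m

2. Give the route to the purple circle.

turn left 145°, forward 1.7 m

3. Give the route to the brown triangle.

blocked — turn left 173°, forward 7.0 m, then turn left 44°, forward 6.3 m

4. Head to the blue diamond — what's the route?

blocked — turn left 173°, forward 7.0 m, then turn left 12°, forward 9.7 m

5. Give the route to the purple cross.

blocked — turn right 100°, forward 4.8 m, then turn right 74°, forward 6.7 m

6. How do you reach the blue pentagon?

blocked — turn right 100°, forward 4.8 m, then turn right 87°, forward 4.2 m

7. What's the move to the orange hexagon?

blocked — turn left 173°, forward 7.0 m, then turn left 87°, forward 3.5 m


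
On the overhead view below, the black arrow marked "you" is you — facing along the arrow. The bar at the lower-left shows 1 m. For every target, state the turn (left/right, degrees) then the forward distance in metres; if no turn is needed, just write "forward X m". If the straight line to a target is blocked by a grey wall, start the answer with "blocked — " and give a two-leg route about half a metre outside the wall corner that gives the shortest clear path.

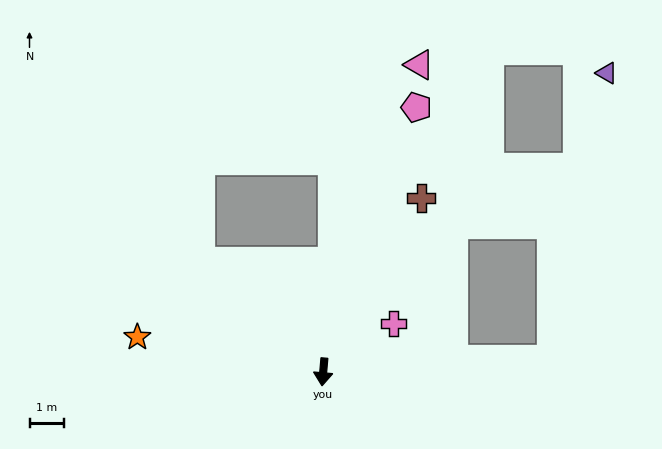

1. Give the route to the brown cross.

turn left 156°, forward 5.8 m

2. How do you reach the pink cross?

turn left 130°, forward 2.5 m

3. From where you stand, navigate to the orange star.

turn right 96°, forward 5.5 m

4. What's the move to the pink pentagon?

turn left 166°, forward 8.1 m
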